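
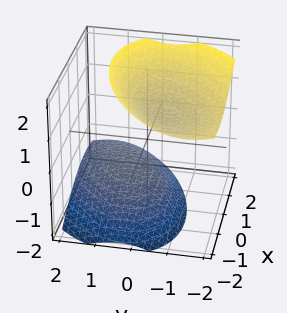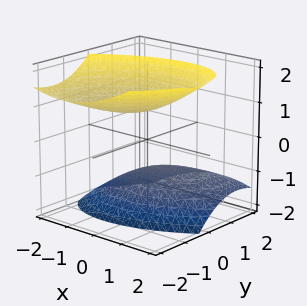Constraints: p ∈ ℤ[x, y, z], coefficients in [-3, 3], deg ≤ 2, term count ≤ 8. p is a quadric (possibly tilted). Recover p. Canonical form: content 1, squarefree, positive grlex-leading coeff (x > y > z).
1. I count 2 distinct pieces. Treating them together as one polynomial.
2. deg p = 2. A generic line meets the surface in up to 2 points.
3. Against the integer gridlines: among the integer gridlines, it crosses the z-axis at z ∈ {-1, 1}; the surface avoids every integer y-axis point in the box; no x-intercept at any integer in the box.
4. Putting this together gives p.

2*x^2 - 2*x*y + 3*y^2 + 3*y*z - 3*z^2 + 3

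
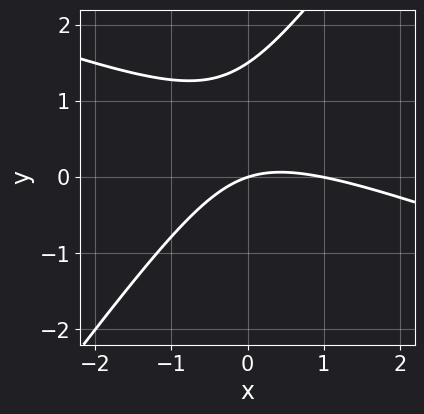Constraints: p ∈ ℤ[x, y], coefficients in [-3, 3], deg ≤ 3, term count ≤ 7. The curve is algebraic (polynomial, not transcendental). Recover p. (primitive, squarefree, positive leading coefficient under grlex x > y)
x^2 + 2*x*y - 2*y^2 - x + 3*y

(a) Degree: a generic line meets the curve in up to 2 points, so deg p = 2.
(b) From the axis intercepts and sections: among the integer gridlines, it crosses the x-axis at x ∈ {0, 1}; it meets the y-axis at y = 0 (among the integer gridlines).
(c) The integer polynomial consistent with all of this is the stated p.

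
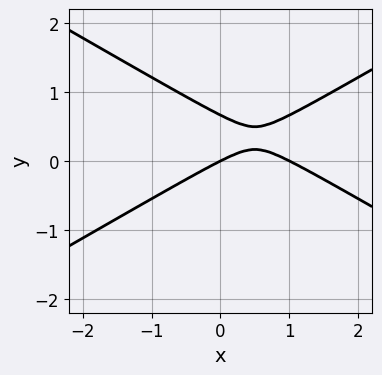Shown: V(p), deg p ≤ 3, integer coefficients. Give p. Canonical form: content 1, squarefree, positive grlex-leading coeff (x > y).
x^2 - 3*y^2 - x + 2*y

First, the degree is 2 — a generic line meets the curve in up to 2 points.
Then, reading off the gridlines: it meets the y-axis at y = 0 (among the integer gridlines); among the integer gridlines, it crosses the x-axis at x ∈ {0, 1}.
Finally, together with the visible shape, these determine p as stated.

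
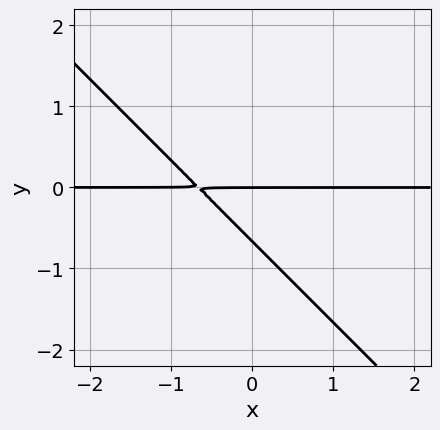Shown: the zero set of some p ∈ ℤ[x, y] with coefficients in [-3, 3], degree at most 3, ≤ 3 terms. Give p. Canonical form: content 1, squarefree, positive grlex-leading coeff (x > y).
1. deg p = 2.
2. From the visible intercepts: the visible x-axis segment lies entirely on the curve; it meets the y-axis at y = 0 (among the integer gridlines).
3. Matching integer coefficients to the picture gives p.

3*x*y + 3*y^2 + 2*y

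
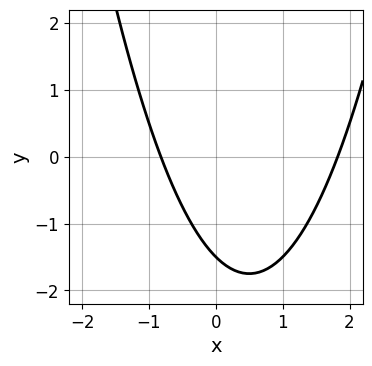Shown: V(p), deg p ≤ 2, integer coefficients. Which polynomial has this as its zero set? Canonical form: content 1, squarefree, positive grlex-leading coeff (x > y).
2*x^2 - 2*x - 2*y - 3

1. deg p = 2. A generic line meets the curve in up to 2 points.
2. The integer polynomial consistent with all of this is the stated p.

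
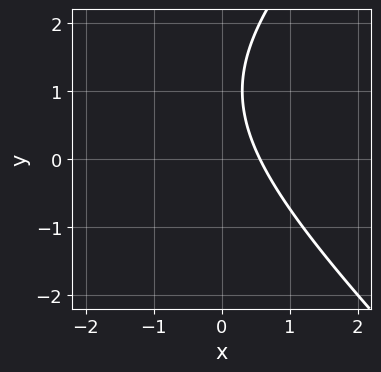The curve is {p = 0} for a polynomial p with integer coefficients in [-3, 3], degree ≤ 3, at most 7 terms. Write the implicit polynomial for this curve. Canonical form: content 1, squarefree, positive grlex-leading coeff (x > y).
x^2 - y^2 + 3*x + 2*y - 2

Degree: no degree-1 curve has this shape, so deg p = 2.
From the visible intercepts: the curve avoids every integer y-axis point in the box.
Solving for integer coefficients yields p as stated.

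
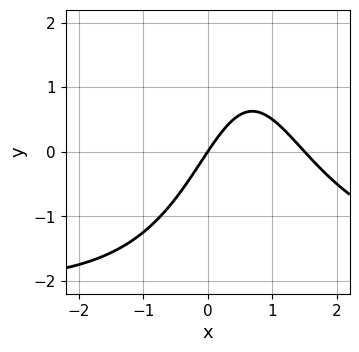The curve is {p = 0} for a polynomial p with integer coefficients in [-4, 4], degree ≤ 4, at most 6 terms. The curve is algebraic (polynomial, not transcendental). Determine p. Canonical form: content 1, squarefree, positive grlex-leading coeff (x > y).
x^2*y + 2*x^2 - x*y - 3*x + 2*y

(a) The degree is 3 — a generic line meets the curve in up to 3 points.
(b) Reading off the gridlines: one y-axis crossing is at y = 0; it meets the x-axis at x = 0 (among the integer gridlines).
(c) Putting this together gives p.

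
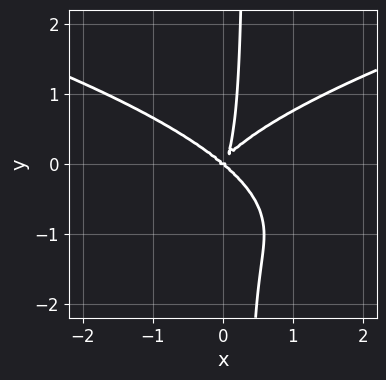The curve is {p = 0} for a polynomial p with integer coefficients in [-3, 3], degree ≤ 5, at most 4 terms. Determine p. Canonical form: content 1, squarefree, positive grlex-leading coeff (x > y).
First, deg p = 4.
Next, reading off the gridlines: it meets the y-axis at y = 0 (among the integer gridlines); it crosses the x-axis at the gridline x = 0.
Finally, the integer polynomial consistent with all of this is the stated p.

3*x*y^3 - 2*x^3 + 2*x*y^2 - y^3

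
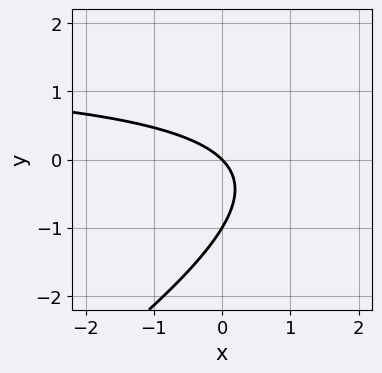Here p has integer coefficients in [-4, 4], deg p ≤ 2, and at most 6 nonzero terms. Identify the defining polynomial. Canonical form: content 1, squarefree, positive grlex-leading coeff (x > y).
2*x*y - 3*y^2 - 3*x - 3*y

1. The degree is 2 — the shape is more complex than any degree-1 curve.
2. From the axis intercepts and sections: it meets the x-axis at x = 0 (among the integer gridlines); the y-axis gridline crossings are at y ∈ {-1, 0}.
3. Assembling these constraints gives the stated polynomial.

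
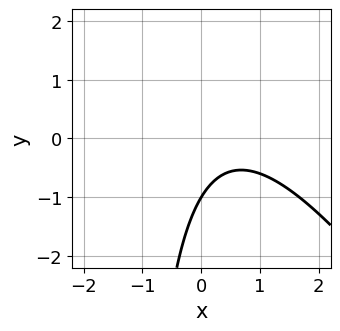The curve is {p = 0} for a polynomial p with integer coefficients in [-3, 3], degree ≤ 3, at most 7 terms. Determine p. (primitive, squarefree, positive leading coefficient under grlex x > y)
(a) The degree is 2 — the shape is more complex than any degree-1 curve.
(b) Observable constraints: one y-axis crossing is at y = -1; the curve avoids every integer x-axis point in the box.
(c) Solving for integer coefficients yields p as stated.

3*x^2 + 2*x*y - 3*x + 3*y + 3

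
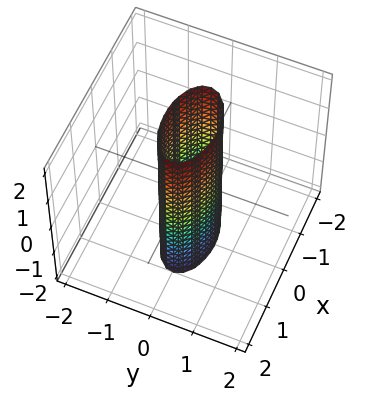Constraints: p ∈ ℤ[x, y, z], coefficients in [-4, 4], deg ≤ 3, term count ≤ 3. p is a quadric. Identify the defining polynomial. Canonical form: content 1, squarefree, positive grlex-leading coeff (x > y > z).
x^2 + 3*y^2 - 1

Degree: constant cross-section along one axis; a quadric, so deg p = 2.
Symmetries: it's symmetric under z → −z, forcing even powers of z; mirror symmetry x ↦ −x ⇒ only even powers of x; mirror symmetry y ↦ −y ⇒ only even powers of y.
From the visible intercepts: it misses every integer gridline on the z-axis; among the integer gridlines, it crosses the x-axis at x ∈ {-1, 1}.
Solving for integer coefficients yields p as stated.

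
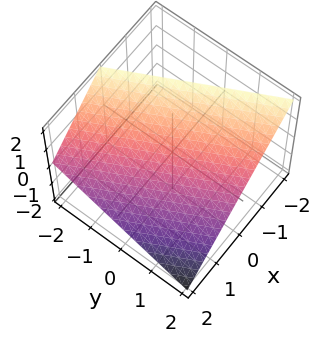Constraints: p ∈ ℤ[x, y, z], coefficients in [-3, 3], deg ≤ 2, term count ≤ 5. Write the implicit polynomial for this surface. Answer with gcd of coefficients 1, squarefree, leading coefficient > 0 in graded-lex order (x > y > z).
2*x + y + 2*z - 2

The degree is 1 — the surface is flat (a plane).
From the axis intercepts and sections: it meets the x-axis at x = 1 (among the integer gridlines); it crosses the z-axis at the gridline z = 1; it crosses the y-axis at the gridline y = 2.
Fitting integer coefficients to these (and the overall shape) gives p.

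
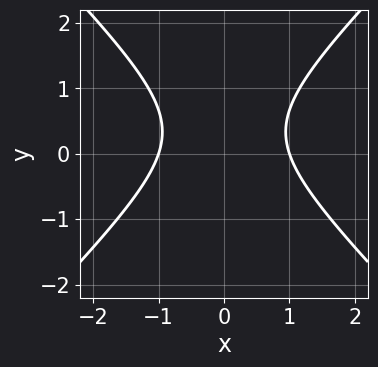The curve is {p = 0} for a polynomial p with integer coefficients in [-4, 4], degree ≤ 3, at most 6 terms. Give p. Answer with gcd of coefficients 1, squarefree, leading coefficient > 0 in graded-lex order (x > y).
3*x^2 - 3*y^2 + 2*y - 3

First, deg p = 2. The shape is more complex than any degree-1 curve.
Next, symmetries: mirror symmetry x ↦ −x ⇒ only even powers of x.
Then, from the axis intercepts and sections: it misses every integer gridline on the y-axis; the x-axis gridline crossings are at x ∈ {-1, 1}.
Finally, the integer polynomial consistent with all of this is the stated p.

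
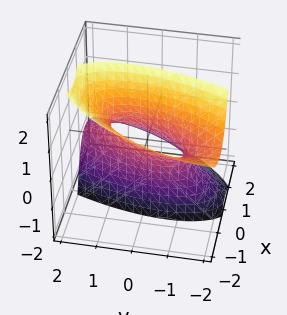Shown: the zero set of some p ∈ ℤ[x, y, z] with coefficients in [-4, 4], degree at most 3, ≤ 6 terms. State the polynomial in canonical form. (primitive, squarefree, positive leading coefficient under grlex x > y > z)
3*x^2 - 2*x*y + 3*x*z + y^2 - z^2 - 1

The degree is 2 — a generic line meets the surface in up to 2 points.
Checking where it meets the axes: no z-intercept at any integer in the box; among the integer gridlines, it crosses the y-axis at y ∈ {-1, 1}.
Together with the visible shape, these determine p as stated.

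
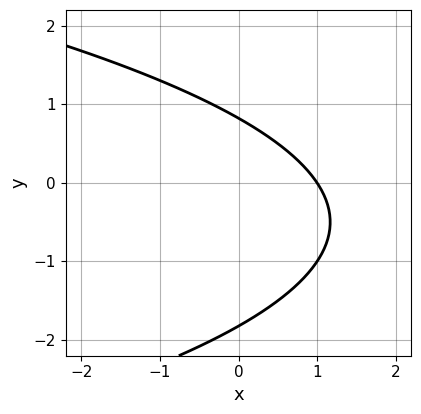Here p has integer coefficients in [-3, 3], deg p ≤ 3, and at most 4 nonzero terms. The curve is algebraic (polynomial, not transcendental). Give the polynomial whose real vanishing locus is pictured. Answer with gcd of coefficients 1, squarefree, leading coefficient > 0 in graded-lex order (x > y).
2*y^2 + 3*x + 2*y - 3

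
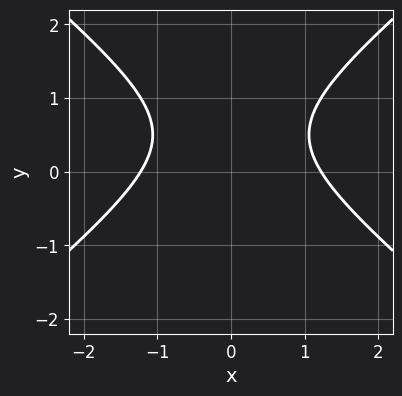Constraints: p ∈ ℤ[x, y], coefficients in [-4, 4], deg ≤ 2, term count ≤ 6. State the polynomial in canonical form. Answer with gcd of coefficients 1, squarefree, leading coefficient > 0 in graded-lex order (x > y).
2*x^2 - 3*y^2 + 3*y - 3

(a) The degree is 2 — a generic line meets the curve in up to 2 points.
(b) Symmetries: it's symmetric under x → −x, forcing even powers of x.
(c) Against the integer gridlines: the curve avoids every integer y-axis point in the box.
(d) Putting this together gives p.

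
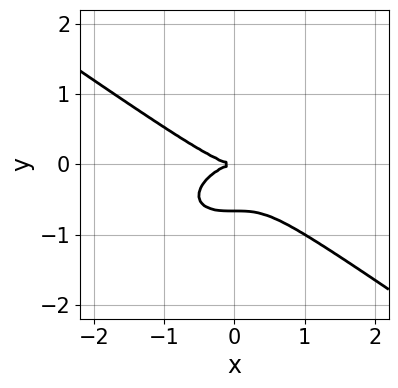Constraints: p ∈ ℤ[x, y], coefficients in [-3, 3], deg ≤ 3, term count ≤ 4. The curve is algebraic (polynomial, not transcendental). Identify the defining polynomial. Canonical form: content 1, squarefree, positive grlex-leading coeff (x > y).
x^3 + 3*y^3 + 2*y^2

Degree: a generic line meets the curve in up to 3 points, so deg p = 3.
Checking where it meets the axes: it crosses the x-axis at the gridline x = 0; one y-axis crossing is at y = 0.
Together with the visible shape, these determine p as stated.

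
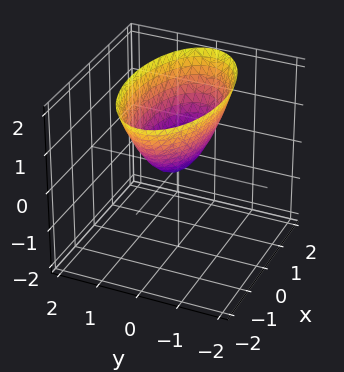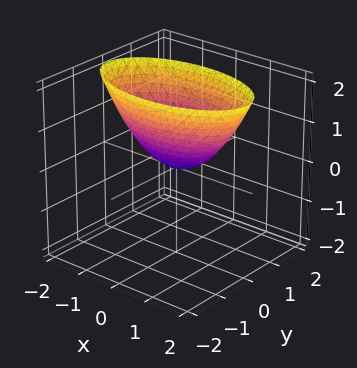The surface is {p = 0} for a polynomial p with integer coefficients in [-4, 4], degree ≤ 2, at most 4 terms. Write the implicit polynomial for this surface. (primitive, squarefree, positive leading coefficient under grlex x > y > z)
Degree: a paraboloid; a quadric, so deg p = 2.
Symmetries: it's symmetric under x → −x, forcing even powers of x; it's symmetric under y → −y, forcing even powers of y.
Against the integer gridlines: it crosses the z-axis at the gridline z = 0; it meets the y-axis at y = 0 (among the integer gridlines); it crosses the x-axis at the gridline x = 0.
These observations pin down the coefficients.

x^2 + 3*y^2 - 2*z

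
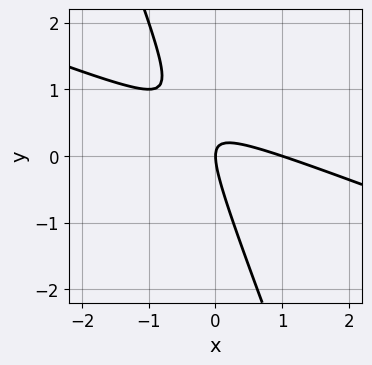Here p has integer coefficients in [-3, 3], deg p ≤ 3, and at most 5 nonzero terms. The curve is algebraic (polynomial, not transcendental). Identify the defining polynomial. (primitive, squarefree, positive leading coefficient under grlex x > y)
(a) deg p = 2.
(b) Against the integer gridlines: one y-axis crossing is at y = 0; the x-axis gridline crossings are at x ∈ {0, 1}.
(c) Matching integer coefficients to the picture gives p.

x^2 + 3*x*y + y^2 - x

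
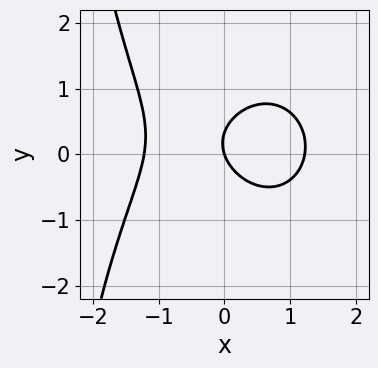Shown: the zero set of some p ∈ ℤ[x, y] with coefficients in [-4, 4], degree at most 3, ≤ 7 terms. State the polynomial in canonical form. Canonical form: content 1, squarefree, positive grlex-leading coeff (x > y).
(a) The degree is 3 — a generic line meets the curve in up to 3 points.
(b) Against the integer gridlines: it meets the y-axis at y = 0 (among the integer gridlines); it crosses the x-axis at the gridline x = 0.
(c) Putting this together gives p.

2*x^3 + x*y^2 + 3*y^2 - 3*x - y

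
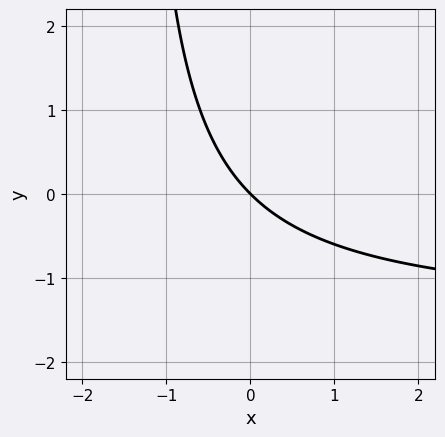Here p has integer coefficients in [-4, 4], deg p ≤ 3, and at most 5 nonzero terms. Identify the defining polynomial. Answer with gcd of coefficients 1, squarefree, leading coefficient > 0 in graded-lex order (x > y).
2*x*y + 3*x + 3*y

The degree is 2 — a generic line meets the curve in up to 2 points.
Observable constraints: one x-axis crossing is at x = 0; it crosses the y-axis at the gridline y = 0.
Together with the visible shape, these determine p as stated.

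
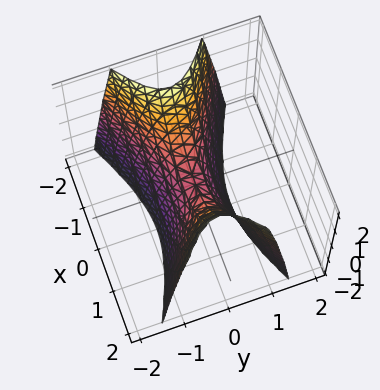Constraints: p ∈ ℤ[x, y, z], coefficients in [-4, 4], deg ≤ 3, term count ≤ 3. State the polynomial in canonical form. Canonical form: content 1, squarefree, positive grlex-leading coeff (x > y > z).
x^2 - 3*y^2 - z

First, degree: a hyperbolic paraboloid; a quadric, so deg p = 2.
Then, symmetries: it's symmetric under x → −x, forcing even powers of x; it's symmetric under y → −y, forcing even powers of y.
Next, against the integer gridlines: it meets the x-axis at x = 0 (among the integer gridlines); it crosses the y-axis at the gridline y = 0; it crosses the z-axis at the gridline z = 0.
Finally, these observations pin down the coefficients.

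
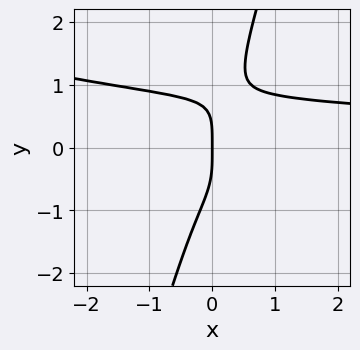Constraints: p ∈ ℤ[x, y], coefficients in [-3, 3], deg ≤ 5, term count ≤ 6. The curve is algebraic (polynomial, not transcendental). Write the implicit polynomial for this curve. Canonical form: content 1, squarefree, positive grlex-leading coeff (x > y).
1. The degree is 4 — a generic line meets the curve in up to 4 points.
2. Against the integer gridlines: it meets the y-axis at y = 0 (among the integer gridlines); it meets the x-axis at x = 0 (among the integer gridlines).
3. Putting this together gives p.

x^2*y^2 + 3*x*y^3 - y^4 - 2*x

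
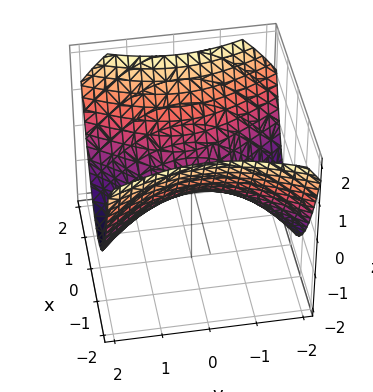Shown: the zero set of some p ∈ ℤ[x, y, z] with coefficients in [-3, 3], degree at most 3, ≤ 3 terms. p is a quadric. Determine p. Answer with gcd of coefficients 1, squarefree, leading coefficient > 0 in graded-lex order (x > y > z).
2*x^2 - y^2 - 3*z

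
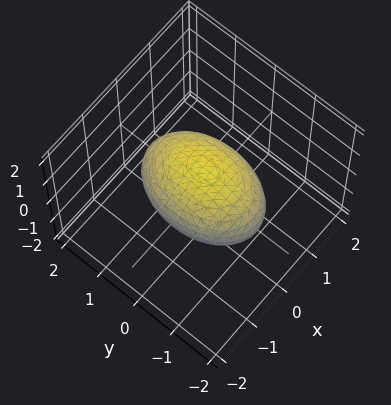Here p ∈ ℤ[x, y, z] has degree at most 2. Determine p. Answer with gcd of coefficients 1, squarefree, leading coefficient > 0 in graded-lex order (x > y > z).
(a) Degree: a closed, bounded, convex surface; a quadric, so deg p = 2.
(b) Symmetries: the z ↦ −z reflection is a symmetry, so z appears only in even powers; it's symmetric under x → −x, forcing even powers of x; it's symmetric under y → −y, forcing even powers of y.
(c) Checking where it meets the axes: among the integer gridlines, it crosses the x-axis at x ∈ {-1, 1}; the z-axis gridline crossings are at z ∈ {-1, 1}.
(d) Fitting integer coefficients to these (and the overall shape) gives p.

2*x^2 + y^2 + 2*z^2 - 2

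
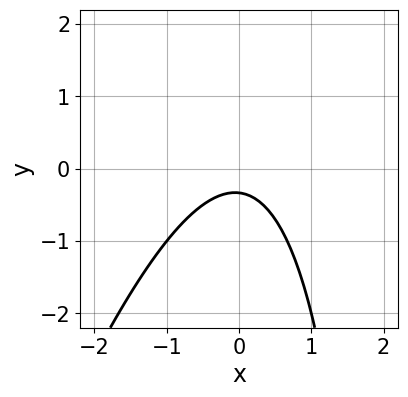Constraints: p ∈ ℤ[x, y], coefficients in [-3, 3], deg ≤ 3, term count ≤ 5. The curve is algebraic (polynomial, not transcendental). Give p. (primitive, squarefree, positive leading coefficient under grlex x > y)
1. Degree: a generic line meets the curve in up to 2 points, so deg p = 2.
2. From the axis intercepts and sections: it misses every integer gridline on the x-axis.
3. Putting this together gives p.

3*x^2 - x*y + 3*y + 1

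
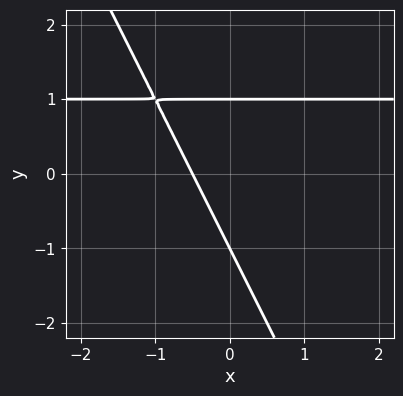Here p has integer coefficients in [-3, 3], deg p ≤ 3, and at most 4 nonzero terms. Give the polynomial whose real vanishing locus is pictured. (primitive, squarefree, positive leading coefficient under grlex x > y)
2*x*y + y^2 - 2*x - 1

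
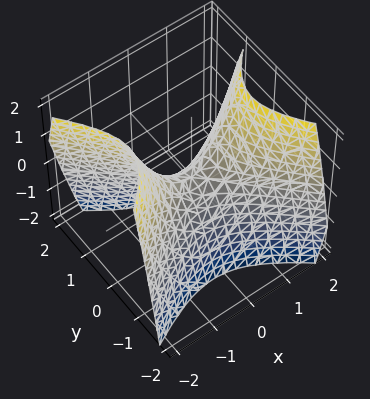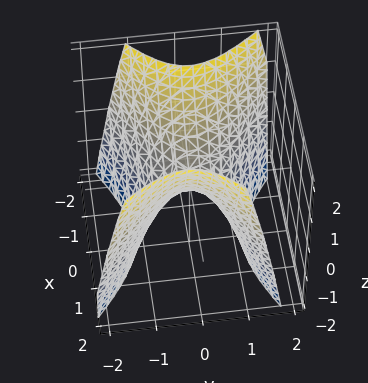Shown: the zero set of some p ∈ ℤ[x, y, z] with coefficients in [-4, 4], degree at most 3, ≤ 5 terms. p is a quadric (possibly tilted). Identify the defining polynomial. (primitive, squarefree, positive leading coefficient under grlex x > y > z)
2*x^2 - x*y - 3*y^2 - 2*z

Degree: the shape is more complex than any degree-1 surface, so deg p = 2.
Against the integer gridlines: one z-axis crossing is at z = 0; it crosses the y-axis at the gridline y = 0; it crosses the x-axis at the gridline x = 0.
Matching integer coefficients to the picture gives p.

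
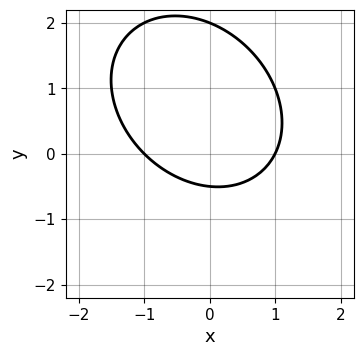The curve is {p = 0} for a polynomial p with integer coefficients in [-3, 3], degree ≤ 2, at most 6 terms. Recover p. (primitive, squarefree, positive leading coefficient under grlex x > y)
First, deg p = 2. No degree-1 curve has this shape.
Next, checking where it meets the axes: among the integer gridlines, it crosses the x-axis at x ∈ {-1, 1}; one y-axis crossing is at y = 2.
Finally, solving for integer coefficients yields p as stated.

2*x^2 + x*y + 2*y^2 - 3*y - 2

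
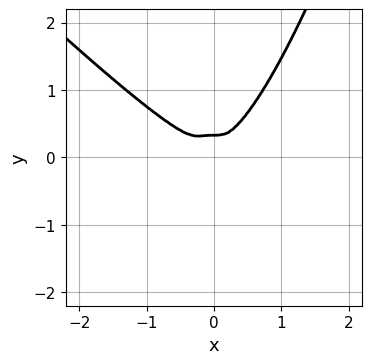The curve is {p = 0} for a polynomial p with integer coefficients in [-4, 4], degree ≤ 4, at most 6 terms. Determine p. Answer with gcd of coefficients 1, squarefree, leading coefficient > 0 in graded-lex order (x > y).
Degree: the shape is more complex than any degree-3 curve, so deg p = 4.
Putting this together gives p.

3*x^4 + 3*x^3*y - 3*y^3 + y^2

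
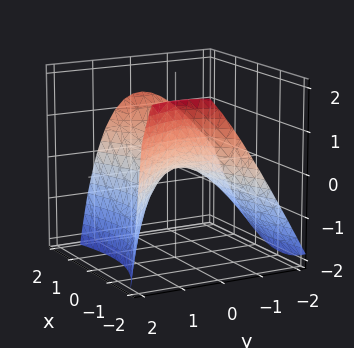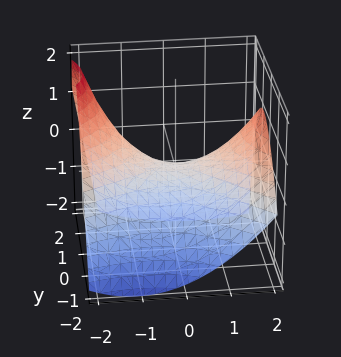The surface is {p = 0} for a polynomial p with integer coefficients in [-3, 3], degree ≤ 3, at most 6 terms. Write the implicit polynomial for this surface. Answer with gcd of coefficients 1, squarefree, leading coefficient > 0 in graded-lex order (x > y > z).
x^2 - x*y - 2*y^2 + y*z - 3*z

1. Degree: a generic line meets the surface in up to 2 points, so deg p = 2.
2. Against the integer gridlines: it crosses the z-axis at the gridline z = 0; it meets the y-axis at y = 0 (among the integer gridlines).
3. The integer polynomial consistent with all of this is the stated p.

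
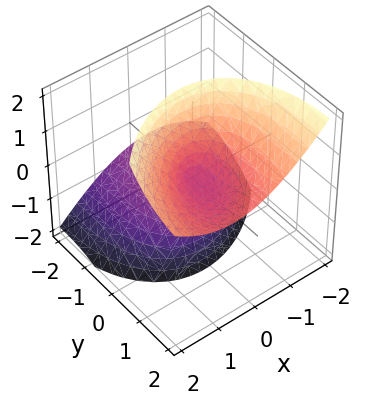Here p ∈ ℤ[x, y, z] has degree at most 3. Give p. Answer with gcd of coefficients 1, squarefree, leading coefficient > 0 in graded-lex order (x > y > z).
2*x^2 - x*y + y^2 - 3*y*z - z^2

(a) The degree is 2 — the shape is more complex than any degree-1 surface.
(b) Observable constraints: it meets the y-axis at y = 0 (among the integer gridlines); it meets the x-axis at x = 0 (among the integer gridlines); one z-axis crossing is at z = 0.
(c) Solving for integer coefficients yields p as stated.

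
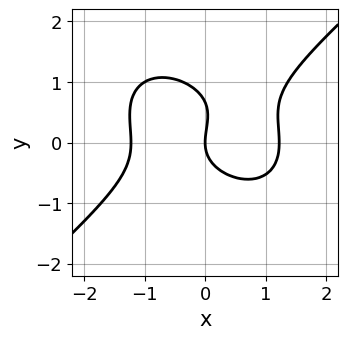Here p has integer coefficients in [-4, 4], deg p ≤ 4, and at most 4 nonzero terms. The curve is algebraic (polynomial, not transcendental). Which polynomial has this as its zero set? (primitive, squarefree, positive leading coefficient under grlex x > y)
First, the degree is 3 — no degree-2 curve has this shape.
Then, from the axis intercepts and sections: it meets the x-axis at x = 0 (among the integer gridlines); it crosses the y-axis at the gridline y = 0.
Finally, together with the visible shape, these determine p as stated.

2*x^3 - 3*y^3 + 2*y^2 - 3*x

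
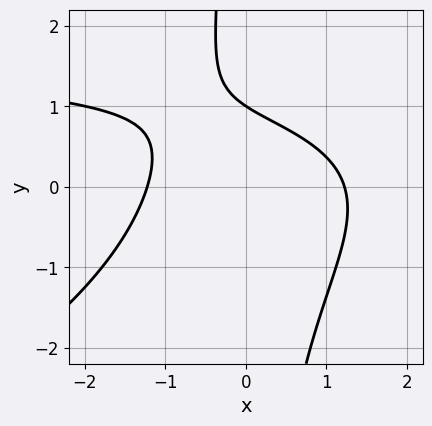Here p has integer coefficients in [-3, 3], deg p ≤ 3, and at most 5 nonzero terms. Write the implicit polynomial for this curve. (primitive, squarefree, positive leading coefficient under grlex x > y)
1. deg p = 3. The shape is more complex than any degree-2 curve.
2. From the visible intercepts: it meets the y-axis at y = 1 (among the integer gridlines).
3. Matching integer coefficients to the picture gives p.

x^2*y - 2*x*y^2 - 2*x^2 - 3*y + 3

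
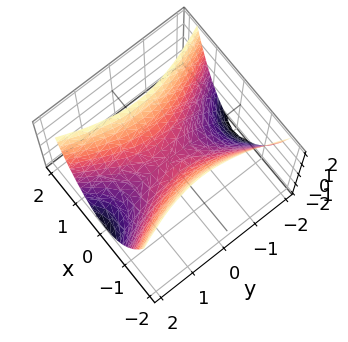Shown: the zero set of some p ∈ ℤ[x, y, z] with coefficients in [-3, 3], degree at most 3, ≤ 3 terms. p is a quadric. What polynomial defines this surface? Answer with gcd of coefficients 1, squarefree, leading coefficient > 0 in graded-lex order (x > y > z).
3*x^2 - y^2 - 2*z

First, degree: a hyperbolic paraboloid; a quadric, so deg p = 2.
Next, symmetries: it's symmetric under x → −x, forcing even powers of x; the y ↦ −y reflection is a symmetry, so y appears only in even powers.
Then, from the axis intercepts and sections: it meets the z-axis at z = 0 (among the integer gridlines); it meets the y-axis at y = 0 (among the integer gridlines); one x-axis crossing is at x = 0.
Finally, fitting integer coefficients to these (and the overall shape) gives p.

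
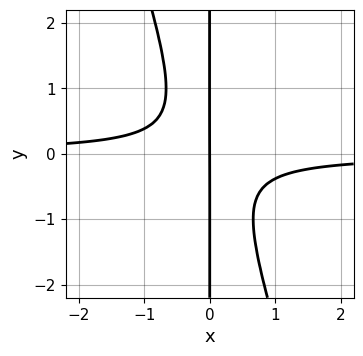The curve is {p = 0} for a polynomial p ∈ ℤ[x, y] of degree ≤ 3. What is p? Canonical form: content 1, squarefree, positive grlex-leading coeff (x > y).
3*x^2*y + x*y^2 + x

The degree is 3 — the shape is more complex than any degree-2 curve.
From the axis intercepts and sections: one x-axis crossing is at x = 0; every point of the y-axis in the box is on the curve.
The integer polynomial consistent with all of this is the stated p.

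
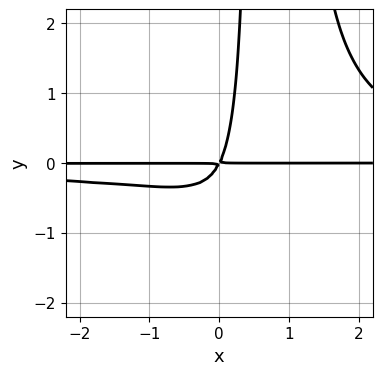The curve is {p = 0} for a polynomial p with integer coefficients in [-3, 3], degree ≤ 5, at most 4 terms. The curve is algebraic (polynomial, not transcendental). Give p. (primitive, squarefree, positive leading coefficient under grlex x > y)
2*x^2*y^2 - 3*x*y^2 - 2*x*y + y^2

First, degree: the shape is more complex than any degree-3 curve, so deg p = 4.
Then, against the integer gridlines: every point of the x-axis in the box is on the curve.
Finally, matching integer coefficients to the picture gives p.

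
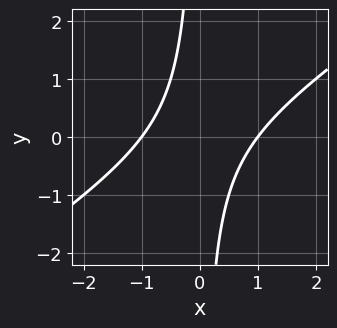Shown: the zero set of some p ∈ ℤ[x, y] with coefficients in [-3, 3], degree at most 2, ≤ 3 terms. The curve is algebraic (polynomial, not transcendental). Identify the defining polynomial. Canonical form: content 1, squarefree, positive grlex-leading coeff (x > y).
(a) Degree: no degree-1 curve has this shape, so deg p = 2.
(b) From the axis intercepts and sections: it misses every integer gridline on the y-axis; among the integer gridlines, it crosses the x-axis at x ∈ {-1, 1}.
(c) These observations pin down the coefficients.

2*x^2 - 3*x*y - 2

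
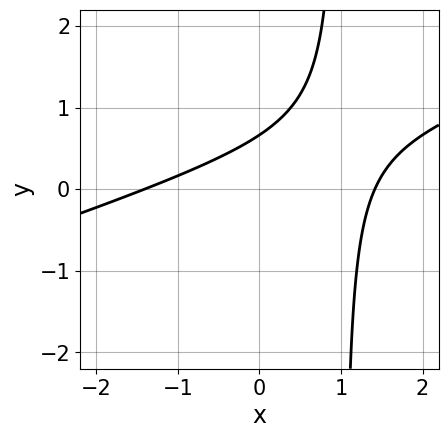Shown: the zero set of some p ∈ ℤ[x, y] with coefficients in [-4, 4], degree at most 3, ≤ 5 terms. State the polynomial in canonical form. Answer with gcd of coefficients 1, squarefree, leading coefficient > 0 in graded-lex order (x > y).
(a) Degree: no degree-1 curve has this shape, so deg p = 2.
(b) Putting this together gives p.

x^2 - 3*x*y + 3*y - 2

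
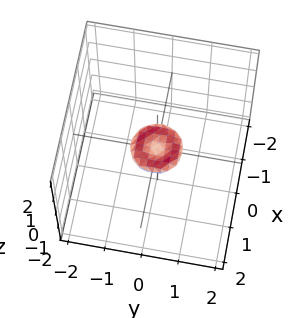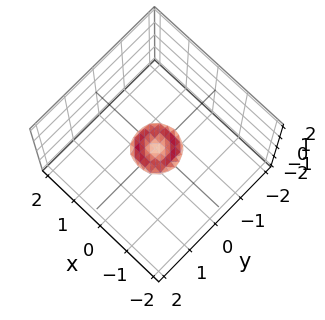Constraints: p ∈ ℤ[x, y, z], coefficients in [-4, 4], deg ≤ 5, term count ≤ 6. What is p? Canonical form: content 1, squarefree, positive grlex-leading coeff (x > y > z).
deg p = 4.
By symmetry, the surface is invariant under rotation about z: p = q(x² + y², z).
From the axis intercepts and sections: one y-axis crossing is at y = 0; it meets the z-axis at z = 0 (among the integer gridlines).
Assembling these constraints gives the stated polynomial.

2*x^4 + 4*x^2*y^2 + 2*y^4 - x^2 - y^2 + 3*z^2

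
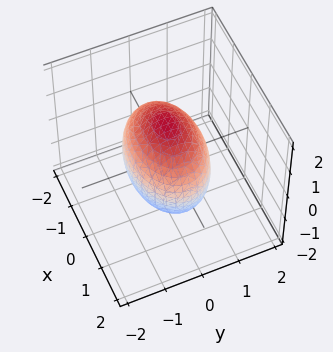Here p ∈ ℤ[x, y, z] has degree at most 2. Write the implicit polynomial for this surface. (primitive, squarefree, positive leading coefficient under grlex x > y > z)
x^2 + 2*y^2 + z^2 - 2

(a) deg p = 2.
(b) Symmetries: mirror symmetry z ↦ −z ⇒ only even powers of z; it's symmetric under x → −x, forcing even powers of x; the y ↦ −y reflection is a symmetry, so y appears only in even powers.
(c) Against the integer gridlines: among the integer gridlines, it crosses the y-axis at y ∈ {-1, 1}.
(d) The integer polynomial consistent with all of this is the stated p.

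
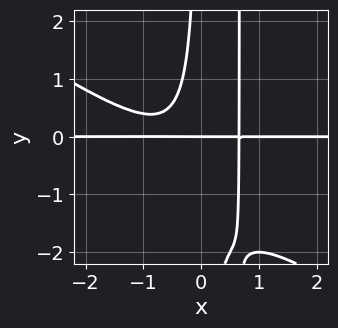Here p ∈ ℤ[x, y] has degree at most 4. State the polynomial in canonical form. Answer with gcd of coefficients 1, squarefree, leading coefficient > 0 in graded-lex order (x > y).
First, deg p = 4. No degree-3 curve has this shape.
Next, observable constraints: the visible x-axis segment lies entirely on the curve; one y-axis crossing is at y = 0.
Finally, putting this together gives p.

2*x^3*y + 3*x^2*y^2 + x^2*y - 2*x*y^2 - y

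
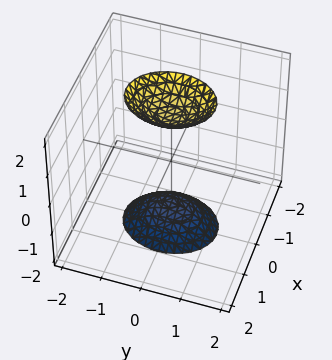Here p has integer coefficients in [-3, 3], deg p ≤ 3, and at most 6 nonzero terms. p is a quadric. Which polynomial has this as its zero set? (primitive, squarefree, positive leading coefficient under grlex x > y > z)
(a) I count 2 distinct pieces.
(b) Degree: two sheets facing apart; a quadric, so deg p = 2.
(c) Symmetries: it's symmetric under z → −z, forcing even powers of z; the x ↦ −x reflection is a symmetry, so x appears only in even powers; the y ↦ −y reflection is a symmetry, so y appears only in even powers.
(d) From the visible intercepts: the surface avoids every integer y-axis point in the box; the surface avoids every integer x-axis point in the box.
(e) Fitting integer coefficients to these (and the overall shape) gives p.

3*x^2 + 2*y^2 - z^2 + 2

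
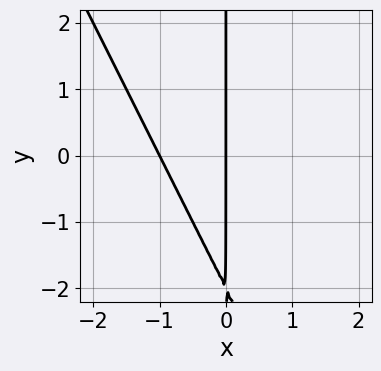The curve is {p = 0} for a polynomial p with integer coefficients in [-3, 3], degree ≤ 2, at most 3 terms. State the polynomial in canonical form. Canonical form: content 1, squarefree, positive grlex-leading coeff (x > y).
1. deg p = 2. A generic line meets the curve in up to 2 points.
2. Against the integer gridlines: the x-axis gridline crossings are at x ∈ {-1, 0}; every point of the y-axis in the box is on the curve.
3. Matching integer coefficients to the picture gives p.

2*x^2 + x*y + 2*x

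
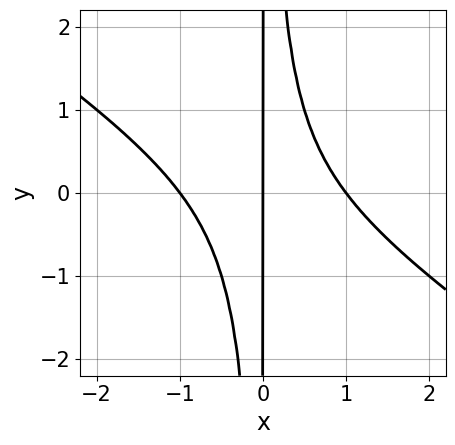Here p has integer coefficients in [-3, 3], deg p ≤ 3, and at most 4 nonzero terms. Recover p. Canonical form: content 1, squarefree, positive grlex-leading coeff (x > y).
First, deg p = 3. The shape is more complex than any degree-2 curve.
Next, observable constraints: among the integer gridlines, it crosses the x-axis at x ∈ {-1, 0, 1}; every point of the y-axis in the box is on the curve.
Finally, putting this together gives p.

2*x^3 + 3*x^2*y - 2*x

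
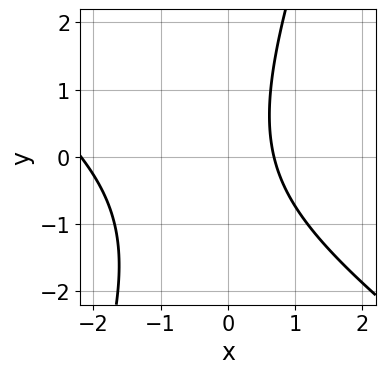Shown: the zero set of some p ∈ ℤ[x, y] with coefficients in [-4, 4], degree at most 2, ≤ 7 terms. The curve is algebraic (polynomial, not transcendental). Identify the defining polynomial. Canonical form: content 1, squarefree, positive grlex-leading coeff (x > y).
(a) deg p = 2. The shape is more complex than any degree-1 curve.
(b) From the axis intercepts and sections: it misses every integer gridline on the y-axis.
(c) Fitting integer coefficients to these (and the overall shape) gives p.

2*x^2 + 2*x*y - y^2 + 3*x - 3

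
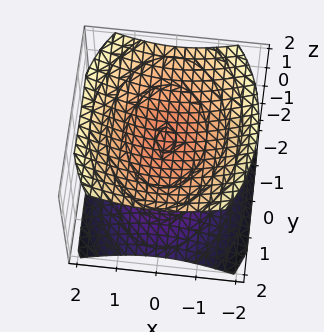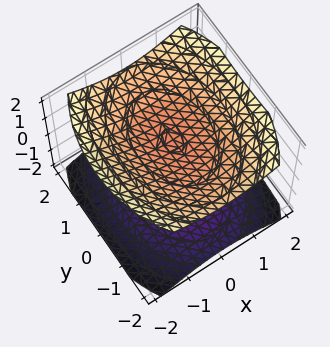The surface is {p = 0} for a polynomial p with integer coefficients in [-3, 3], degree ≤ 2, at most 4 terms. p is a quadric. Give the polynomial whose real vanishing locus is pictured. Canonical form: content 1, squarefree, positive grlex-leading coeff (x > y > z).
First, there are 2 components. They look like related sheets of one shape, so recover p as a whole.
Then, degree: two sheets facing apart; a quadric, so deg p = 2.
Then, symmetries: it's symmetric under z → −z, forcing even powers of z; mirror symmetry x ↦ −x ⇒ only even powers of x; it's symmetric under y → −y, forcing even powers of y.
Next, from the axis intercepts and sections: the surface avoids every integer y-axis point in the box; the z-axis gridline crossings are at z ∈ {-1, 1}; it misses every integer gridline on the x-axis.
Finally, together with the visible shape, these determine p as stated.

2*x^2 + y^2 - 3*z^2 + 3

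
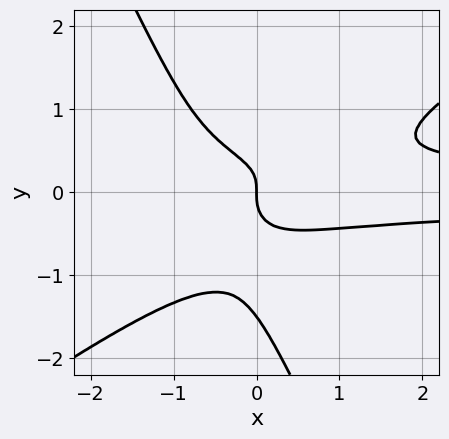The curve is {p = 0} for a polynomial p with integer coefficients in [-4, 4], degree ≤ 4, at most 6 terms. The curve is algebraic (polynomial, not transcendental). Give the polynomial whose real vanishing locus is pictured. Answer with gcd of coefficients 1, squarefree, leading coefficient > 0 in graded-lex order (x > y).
3*x^2*y^2 - 3*x*y^3 - 2*y^4 - 3*y^3 - x

The degree is 4 — no degree-3 curve has this shape.
From the visible intercepts: one x-axis crossing is at x = 0; it meets the y-axis at y = 0 (among the integer gridlines).
Together with the visible shape, these determine p as stated.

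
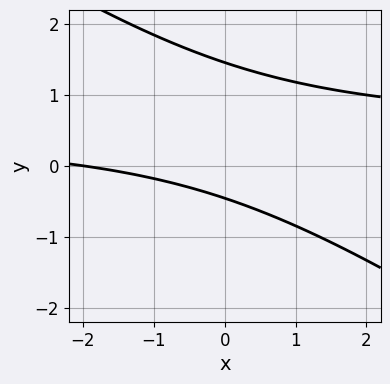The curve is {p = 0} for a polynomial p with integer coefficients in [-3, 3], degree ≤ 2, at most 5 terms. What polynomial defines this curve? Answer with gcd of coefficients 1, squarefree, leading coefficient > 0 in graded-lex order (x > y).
1. The degree is 2 — the shape is more complex than any degree-1 curve.
2. Against the integer gridlines: it meets the x-axis at x = -2 (among the integer gridlines).
3. Assembling these constraints gives the stated polynomial.

2*x*y + 3*y^2 - x - 3*y - 2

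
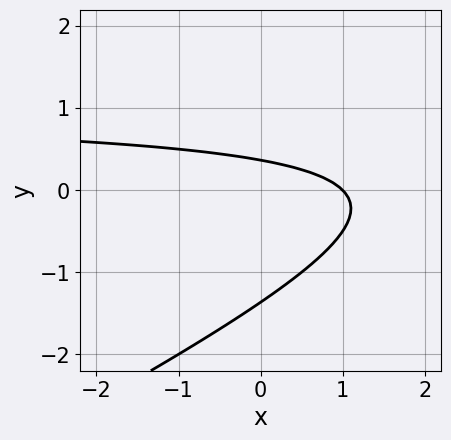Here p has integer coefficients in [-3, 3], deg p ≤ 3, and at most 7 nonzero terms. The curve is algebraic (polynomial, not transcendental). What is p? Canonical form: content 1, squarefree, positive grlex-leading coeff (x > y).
(a) Degree: the shape is more complex than any degree-1 curve, so deg p = 2.
(b) From the axis intercepts and sections: it crosses the x-axis at the gridline x = 1.
(c) Assembling these constraints gives the stated polynomial.

x*y - 2*y^2 - x - 2*y + 1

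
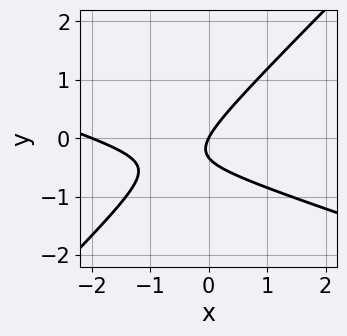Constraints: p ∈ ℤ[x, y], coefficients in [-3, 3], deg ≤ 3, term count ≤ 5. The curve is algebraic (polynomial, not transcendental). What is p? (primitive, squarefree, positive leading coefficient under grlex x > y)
(a) Degree: a generic line meets the curve in up to 2 points, so deg p = 2.
(b) From the axis intercepts and sections: it crosses the y-axis at the gridline y = 0; among the integer gridlines, it crosses the x-axis at x ∈ {-2, 0}.
(c) The integer polynomial consistent with all of this is the stated p.

x^2 + 2*x*y - 3*y^2 + 2*x - y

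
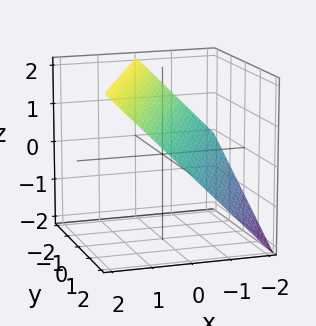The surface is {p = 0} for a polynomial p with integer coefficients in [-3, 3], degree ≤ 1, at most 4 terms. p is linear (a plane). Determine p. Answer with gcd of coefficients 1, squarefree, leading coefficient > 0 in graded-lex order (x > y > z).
2*x - y - 2*z + 2

(a) The degree is 1 — every cross-section is a straight line — this is a plane.
(b) From the axis intercepts and sections: it crosses the x-axis at the gridline x = -1; one z-axis crossing is at z = 1; it meets the y-axis at y = 2 (among the integer gridlines).
(c) Putting this together gives p.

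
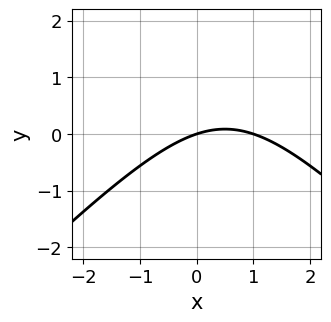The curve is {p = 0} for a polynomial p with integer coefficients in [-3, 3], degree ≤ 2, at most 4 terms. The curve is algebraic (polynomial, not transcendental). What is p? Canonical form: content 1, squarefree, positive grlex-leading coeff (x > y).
x^2 - y^2 - x + 3*y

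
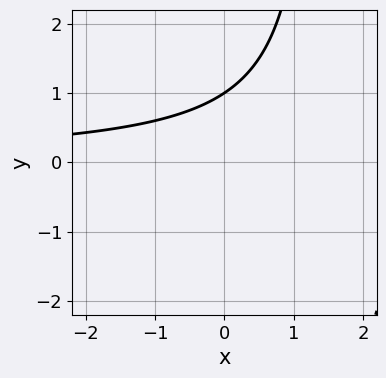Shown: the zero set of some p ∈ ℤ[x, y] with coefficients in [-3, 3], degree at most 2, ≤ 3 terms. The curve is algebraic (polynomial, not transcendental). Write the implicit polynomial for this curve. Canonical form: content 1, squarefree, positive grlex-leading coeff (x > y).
2*x*y - 3*y + 3

(a) deg p = 2. The shape is more complex than any degree-1 curve.
(b) Checking where it meets the axes: it meets the y-axis at y = 1 (among the integer gridlines); the curve avoids every integer x-axis point in the box.
(c) Fitting integer coefficients to these (and the overall shape) gives p.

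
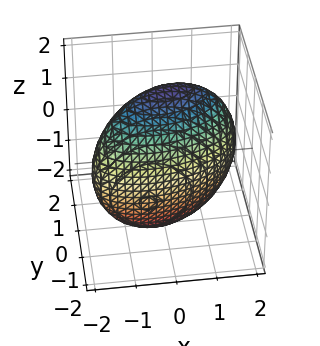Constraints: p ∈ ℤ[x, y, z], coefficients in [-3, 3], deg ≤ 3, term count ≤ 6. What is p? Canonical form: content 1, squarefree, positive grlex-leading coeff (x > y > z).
(a) The degree is 2 — no degree-1 surface has this shape.
(b) Against the integer gridlines: among the integer gridlines, it crosses the y-axis at y ∈ {-1, 1}.
(c) Fitting integer coefficients to these (and the overall shape) gives p.

x^2 - x*y + 3*y^2 - y*z + z^2 - 3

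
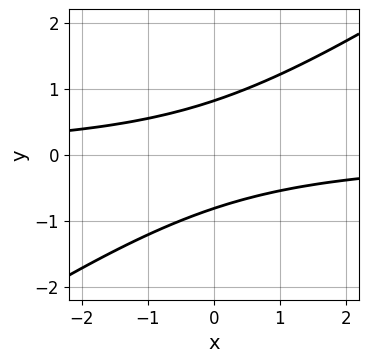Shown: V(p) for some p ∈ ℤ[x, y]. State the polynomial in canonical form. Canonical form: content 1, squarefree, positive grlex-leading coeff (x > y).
2*x*y - 3*y^2 + 2

First, degree: no degree-1 curve has this shape, so deg p = 2.
Then, reading off the gridlines: the curve avoids every integer x-axis point in the box.
Finally, the integer polynomial consistent with all of this is the stated p.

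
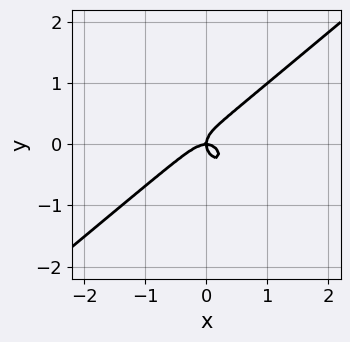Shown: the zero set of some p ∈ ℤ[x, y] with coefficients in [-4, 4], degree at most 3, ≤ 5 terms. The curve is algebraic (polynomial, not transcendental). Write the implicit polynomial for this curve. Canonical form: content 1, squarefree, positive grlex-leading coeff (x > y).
1. Degree: a generic line meets the curve in up to 3 points, so deg p = 3.
2. Checking where it meets the axes: it meets the x-axis at x = 0 (among the integer gridlines); it crosses the y-axis at the gridline y = 0.
3. Solving for integer coefficients yields p as stated.

2*x^3 - x^2*y - 2*y^3 + x*y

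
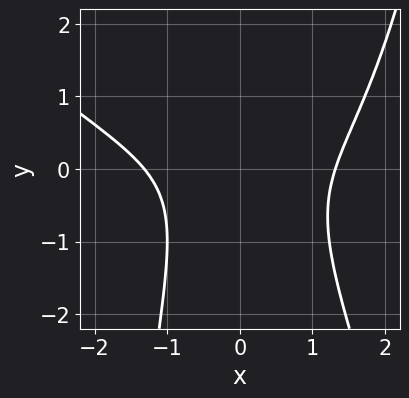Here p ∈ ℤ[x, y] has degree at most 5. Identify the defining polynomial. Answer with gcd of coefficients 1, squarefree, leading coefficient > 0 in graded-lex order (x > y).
x^4 + x^3*y - 3*x^2*y - 2*y^2 - 3

(a) deg p = 4.
(b) Checking where it meets the axes: it misses every integer gridline on the y-axis.
(c) Assembling these constraints gives the stated polynomial.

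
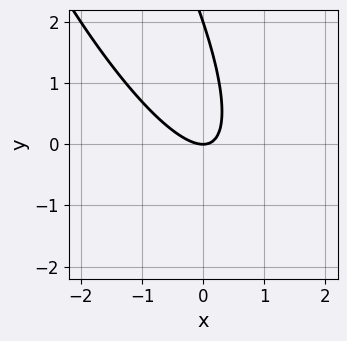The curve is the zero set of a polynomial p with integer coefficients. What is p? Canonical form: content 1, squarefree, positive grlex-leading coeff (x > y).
1. Degree: the shape is more complex than any degree-1 curve, so deg p = 2.
2. Against the integer gridlines: one x-axis crossing is at x = 0; the y-axis gridline crossings are at y ∈ {0, 2}.
3. Together with the visible shape, these determine p as stated.

3*x^2 + 3*x*y + y^2 - 2*y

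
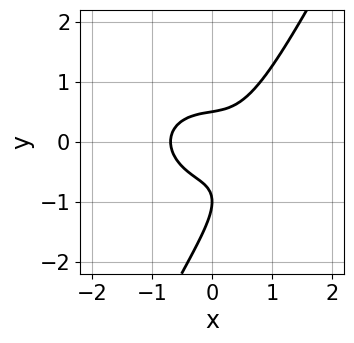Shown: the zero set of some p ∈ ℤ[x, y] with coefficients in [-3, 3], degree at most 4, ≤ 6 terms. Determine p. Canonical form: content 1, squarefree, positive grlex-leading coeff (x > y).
1. The degree is 3 — a generic line meets the curve in up to 3 points.
2. Observable constraints: one y-axis crossing is at y = -1.
3. Assembling these constraints gives the stated polynomial.

3*x^3 + 3*x*y^2 - 2*y^3 - 3*y^2 + 1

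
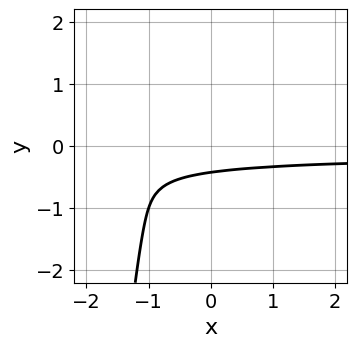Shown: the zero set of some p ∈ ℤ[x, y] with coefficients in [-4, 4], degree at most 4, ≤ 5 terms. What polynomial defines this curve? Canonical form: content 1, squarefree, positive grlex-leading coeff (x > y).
deg p = 4.
Checking where it meets the axes: no x-intercept at any integer in the box.
These observations pin down the coefficients.

x*y^3 - 2*x*y^2 + 2*y^3 + 2*y + 1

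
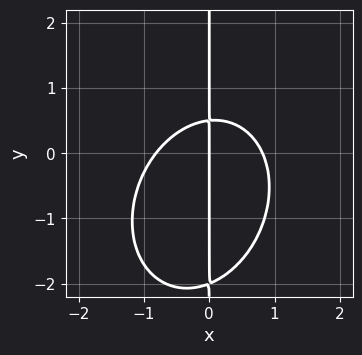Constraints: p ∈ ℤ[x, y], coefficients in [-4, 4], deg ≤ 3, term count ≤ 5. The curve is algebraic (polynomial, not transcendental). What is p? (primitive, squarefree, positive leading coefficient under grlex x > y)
3*x^3 - x^2*y + 2*x*y^2 + 3*x*y - 2*x

First, the degree is 3 — no degree-2 curve has this shape.
Then, from the visible intercepts: the visible y-axis segment lies entirely on the curve; it meets the x-axis at x = 0 (among the integer gridlines).
Finally, solving for integer coefficients yields p as stated.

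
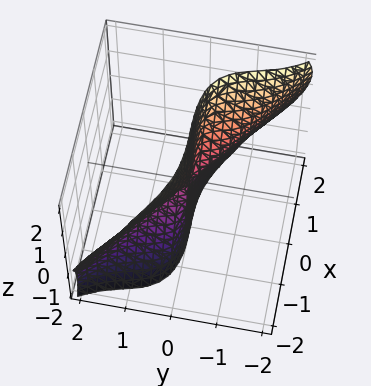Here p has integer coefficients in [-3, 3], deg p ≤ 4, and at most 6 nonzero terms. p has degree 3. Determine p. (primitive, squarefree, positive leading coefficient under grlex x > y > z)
x^3 + 2*y^3 + 3*y^2*z + 2*y*z^2

The degree is 3 — the shape is more complex than any degree-2 surface.
Observable constraints: it crosses the x-axis at the gridline x = 0; the visible z-axis segment lies entirely on the surface; it meets the y-axis at y = 0 (among the integer gridlines).
Together with the visible shape, these determine p as stated.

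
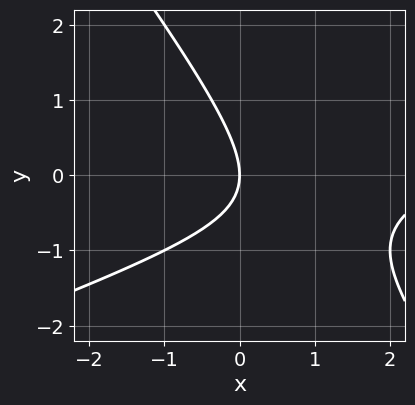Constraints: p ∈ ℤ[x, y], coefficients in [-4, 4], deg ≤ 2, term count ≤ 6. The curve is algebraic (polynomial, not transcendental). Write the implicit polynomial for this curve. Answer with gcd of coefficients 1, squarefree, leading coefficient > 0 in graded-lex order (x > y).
x^2 - 2*x*y - 2*y^2 - 3*x

(a) Degree: no degree-1 curve has this shape, so deg p = 2.
(b) Against the integer gridlines: it crosses the x-axis at the gridline x = 0; one y-axis crossing is at y = 0.
(c) Putting this together gives p.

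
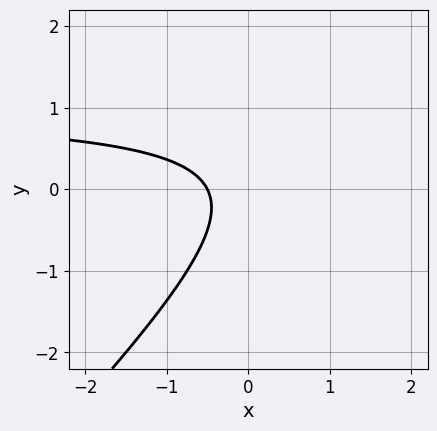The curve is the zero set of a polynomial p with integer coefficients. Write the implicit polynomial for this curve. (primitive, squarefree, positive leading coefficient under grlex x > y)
First, the degree is 2 — a generic line meets the curve in up to 2 points.
Then, reading off the gridlines: no y-intercept at any integer in the box.
Finally, assembling these constraints gives the stated polynomial.

2*x*y - 2*y^2 - 2*x - 1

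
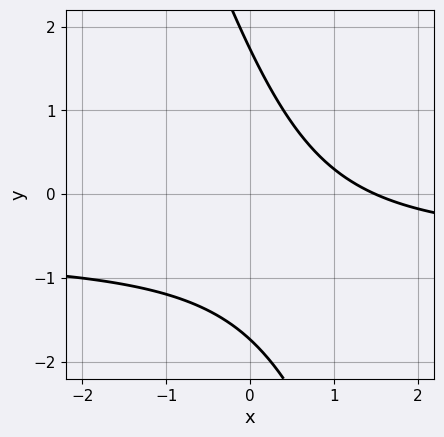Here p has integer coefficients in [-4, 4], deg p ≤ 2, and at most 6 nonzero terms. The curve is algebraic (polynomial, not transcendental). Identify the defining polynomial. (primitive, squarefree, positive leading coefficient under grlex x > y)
(a) The degree is 2 — a generic line meets the curve in up to 2 points.
(b) Matching integer coefficients to the picture gives p.

3*x*y + y^2 + 2*x - 3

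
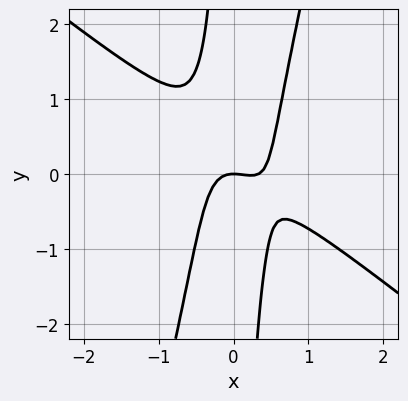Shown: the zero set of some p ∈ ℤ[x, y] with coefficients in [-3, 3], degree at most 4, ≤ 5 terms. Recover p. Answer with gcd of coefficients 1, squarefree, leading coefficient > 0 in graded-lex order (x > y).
(a) The degree is 3 — no degree-2 curve has this shape.
(b) Checking where it meets the axes: it meets the x-axis at x = 0 (among the integer gridlines); it crosses the y-axis at the gridline y = 0.
(c) Matching integer coefficients to the picture gives p.

3*x^3 + 3*x^2*y - x*y^2 - x^2 - y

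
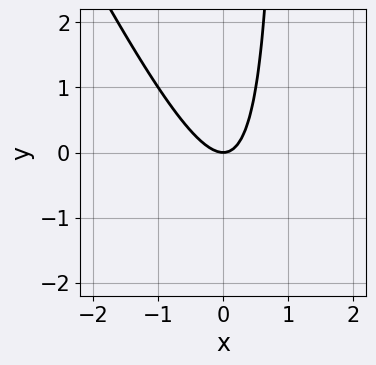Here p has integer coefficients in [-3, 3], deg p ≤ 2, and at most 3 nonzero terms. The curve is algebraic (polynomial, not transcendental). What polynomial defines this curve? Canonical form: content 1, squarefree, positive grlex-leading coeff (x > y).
1. deg p = 2. A generic line meets the curve in up to 2 points.
2. From the visible intercepts: one y-axis crossing is at y = 0; it crosses the x-axis at the gridline x = 0.
3. Matching integer coefficients to the picture gives p.

2*x^2 + x*y - y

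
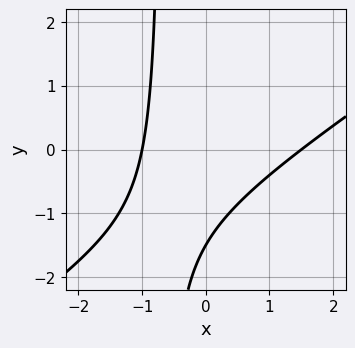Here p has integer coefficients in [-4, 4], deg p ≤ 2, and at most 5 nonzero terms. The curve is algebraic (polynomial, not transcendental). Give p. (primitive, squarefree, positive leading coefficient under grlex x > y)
2*x^2 - 3*x*y - x - 2*y - 3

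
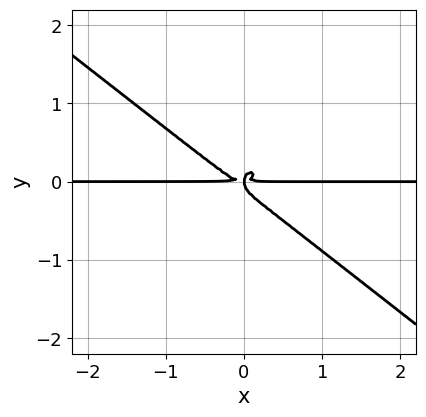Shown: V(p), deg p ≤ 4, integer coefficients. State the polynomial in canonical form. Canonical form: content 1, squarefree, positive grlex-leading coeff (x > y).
3*x^3*y + 2*x^2*y^2 + 3*y^4 - x*y^2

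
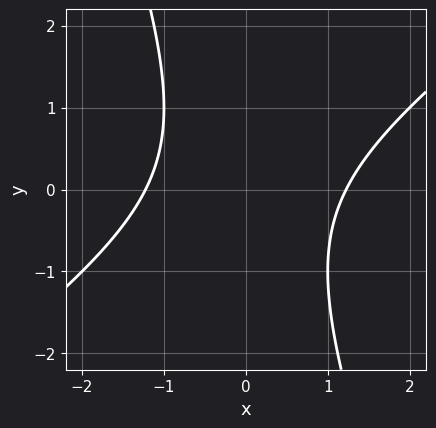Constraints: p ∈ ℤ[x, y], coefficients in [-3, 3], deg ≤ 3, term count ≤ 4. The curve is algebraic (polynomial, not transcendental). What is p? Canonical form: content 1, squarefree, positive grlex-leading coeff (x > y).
2*x^2 - 2*x*y - y^2 - 3

1. Degree: a generic line meets the curve in up to 2 points, so deg p = 2.
2. Against the integer gridlines: the curve avoids every integer y-axis point in the box.
3. Putting this together gives p.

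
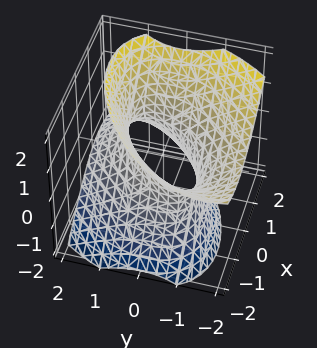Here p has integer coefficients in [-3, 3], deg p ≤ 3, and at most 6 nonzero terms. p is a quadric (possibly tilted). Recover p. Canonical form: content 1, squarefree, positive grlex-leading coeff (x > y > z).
(a) The degree is 2 — a generic line meets the surface in up to 2 points.
(b) Observable constraints: the surface avoids every integer z-axis point in the box; the x-axis gridline crossings are at x ∈ {-1, 1}.
(c) The integer polynomial consistent with all of this is the stated p. Check: (0, -1, 0) on the y-axis lies on the surface, and p(0, -1, 0) = 0. ✓

x^2 - x*y + y^2 + y*z - z^2 - 1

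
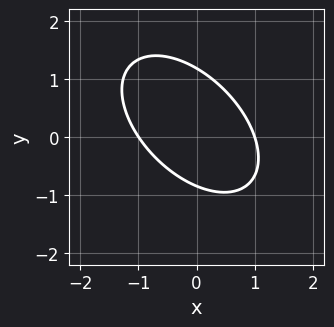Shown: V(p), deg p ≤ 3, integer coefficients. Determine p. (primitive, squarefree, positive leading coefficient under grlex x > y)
3*x^2 + 3*x*y + 3*y^2 - y - 3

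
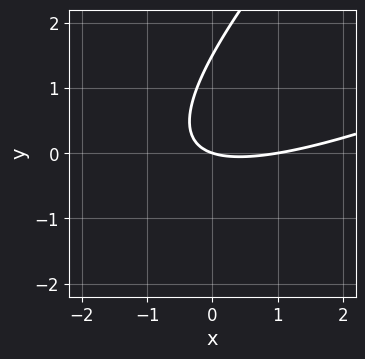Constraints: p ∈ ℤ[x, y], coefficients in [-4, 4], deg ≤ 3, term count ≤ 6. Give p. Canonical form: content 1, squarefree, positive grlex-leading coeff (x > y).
x^2 - 3*x*y + 2*y^2 - x - 3*y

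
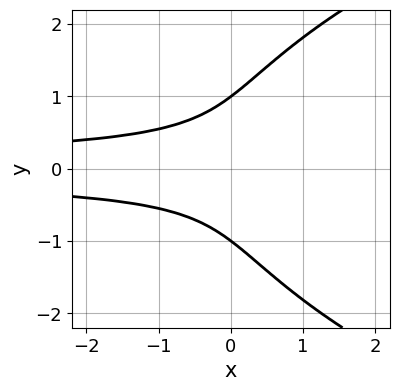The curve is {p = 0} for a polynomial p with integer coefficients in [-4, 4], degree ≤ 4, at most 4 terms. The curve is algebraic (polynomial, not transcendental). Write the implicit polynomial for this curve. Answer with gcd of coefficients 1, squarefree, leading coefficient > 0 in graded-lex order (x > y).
y^4 - 3*x*y^2 - 1

First, degree: a generic line meets the curve in up to 4 points, so deg p = 4.
Next, symmetries: the y ↦ −y reflection is a symmetry, so y appears only in even powers.
Next, checking where it meets the axes: the y-axis gridline crossings are at y ∈ {-1, 1}; it misses every integer gridline on the x-axis.
Finally, assembling these constraints gives the stated polynomial.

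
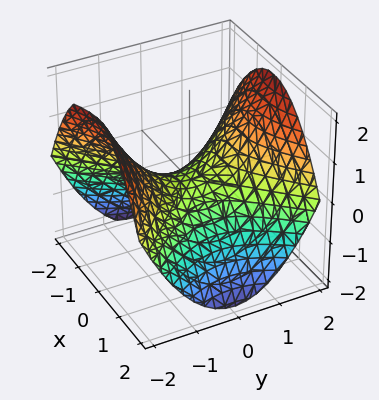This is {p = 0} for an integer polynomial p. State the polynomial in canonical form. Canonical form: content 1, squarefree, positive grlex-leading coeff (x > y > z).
(a) deg p = 2.
(b) Symmetries: it's symmetric under x → −x, forcing even powers of x; mirror symmetry y ↦ −y ⇒ only even powers of y.
(c) Reading off the gridlines: it crosses the y-axis at the gridline y = 0; it meets the x-axis at x = 0 (among the integer gridlines); it meets the z-axis at z = 0 (among the integer gridlines).
(d) Fitting integer coefficients to these (and the overall shape) gives p.

x^2 - y^2 + 2*z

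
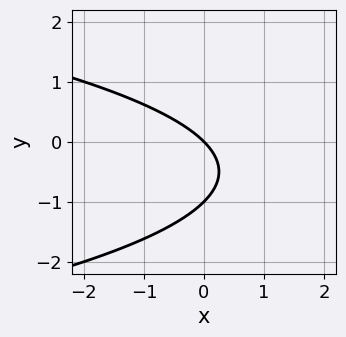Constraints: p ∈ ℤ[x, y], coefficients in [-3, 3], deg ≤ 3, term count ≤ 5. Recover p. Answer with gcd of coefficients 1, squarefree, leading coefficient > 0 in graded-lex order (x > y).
First, deg p = 2. The shape is more complex than any degree-1 curve.
Then, against the integer gridlines: it crosses the x-axis at the gridline x = 0; among the integer gridlines, it crosses the y-axis at y ∈ {-1, 0}.
Finally, solving for integer coefficients yields p as stated.

y^2 + x + y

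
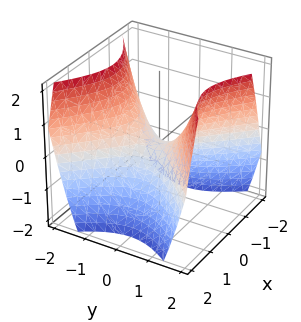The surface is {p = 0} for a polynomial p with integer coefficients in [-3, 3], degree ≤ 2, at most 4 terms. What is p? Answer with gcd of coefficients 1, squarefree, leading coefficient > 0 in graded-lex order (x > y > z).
x^2 - y^2 + z

(a) Degree: a hyperbolic paraboloid; a quadric, so deg p = 2.
(b) Symmetries: mirror symmetry x ↦ −x ⇒ only even powers of x; it's symmetric under y → −y, forcing even powers of y.
(c) From the axis intercepts and sections: it crosses the z-axis at the gridline z = 0; one y-axis crossing is at y = 0; one x-axis crossing is at x = 0.
(d) Together with the visible shape, these determine p as stated.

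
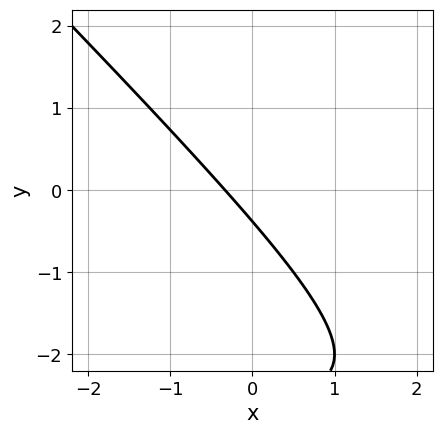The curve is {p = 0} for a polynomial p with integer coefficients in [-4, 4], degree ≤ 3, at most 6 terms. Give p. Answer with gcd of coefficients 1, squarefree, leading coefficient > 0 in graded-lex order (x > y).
(a) The degree is 2 — the shape is more complex than any degree-1 curve.
(b) Solving for integer coefficients yields p as stated.

x*y + y^2 + 3*x + 3*y + 1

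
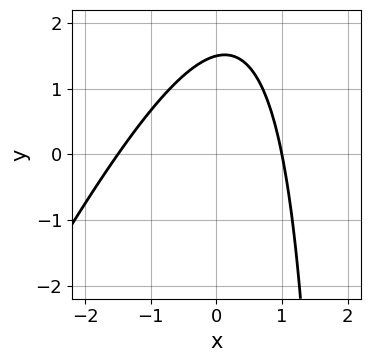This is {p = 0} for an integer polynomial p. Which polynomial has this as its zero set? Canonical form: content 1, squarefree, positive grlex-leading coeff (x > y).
2*x^2 - x*y + x + 2*y - 3

(a) Degree: a generic line meets the curve in up to 2 points, so deg p = 2.
(b) Checking where it meets the axes: one x-axis crossing is at x = 1.
(c) The integer polynomial consistent with all of this is the stated p.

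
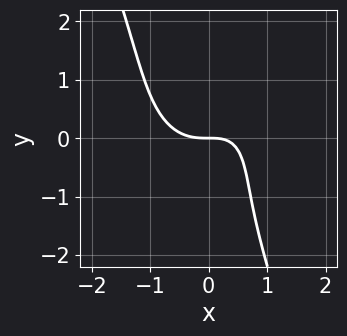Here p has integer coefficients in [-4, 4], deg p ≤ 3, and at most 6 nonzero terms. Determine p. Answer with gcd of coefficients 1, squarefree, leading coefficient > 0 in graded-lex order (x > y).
First, deg p = 3. No degree-2 curve has this shape.
Then, from the axis intercepts and sections: it meets the x-axis at x = 0 (among the integer gridlines); it meets the y-axis at y = 0 (among the integer gridlines).
Finally, together with the visible shape, these determine p as stated.

3*x^3 + 2*x*y^2 + y^3 - 2*x*y + 3*y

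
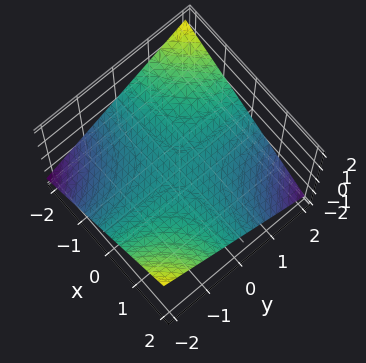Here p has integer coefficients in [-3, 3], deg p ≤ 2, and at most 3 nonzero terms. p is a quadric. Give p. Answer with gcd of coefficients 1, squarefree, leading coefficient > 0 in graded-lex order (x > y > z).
x*y + 3*z

Degree: a saddle surface; a quadric, so deg p = 2.
Against the integer gridlines: the visible y-axis segment lies entirely on the surface; the visible x-axis segment lies entirely on the surface; one z-axis crossing is at z = 0.
Together with the visible shape, these determine p as stated.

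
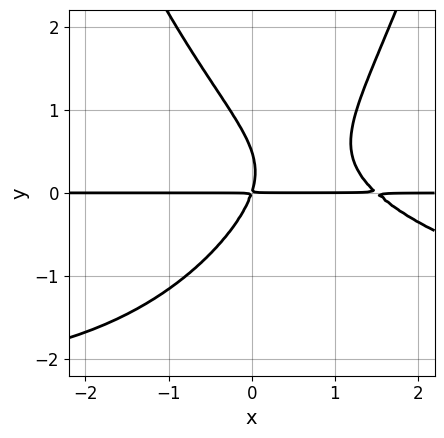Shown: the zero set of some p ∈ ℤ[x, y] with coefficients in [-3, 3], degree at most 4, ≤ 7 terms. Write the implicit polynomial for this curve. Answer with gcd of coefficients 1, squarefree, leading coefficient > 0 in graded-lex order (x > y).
x^2*y^2 + 2*x^2*y - 2*y^3 - 3*x*y + y^2

First, degree: the shape is more complex than any degree-3 curve, so deg p = 4.
Then, reading off the gridlines: every point of the x-axis in the box is on the curve.
Finally, assembling these constraints gives the stated polynomial.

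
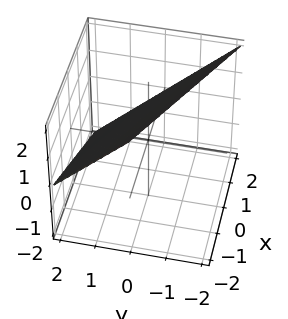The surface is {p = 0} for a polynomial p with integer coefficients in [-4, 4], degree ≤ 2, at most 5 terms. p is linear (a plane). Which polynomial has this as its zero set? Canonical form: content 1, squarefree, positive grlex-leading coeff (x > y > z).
x + 2*y + 2*z - 2

First, deg p = 1. Every cross-section is a straight line — this is a plane.
Then, reading off the gridlines: it meets the y-axis at y = 1 (among the integer gridlines); it crosses the z-axis at the gridline z = 1; it meets the x-axis at x = 2 (among the integer gridlines).
Finally, assembling these constraints gives the stated polynomial.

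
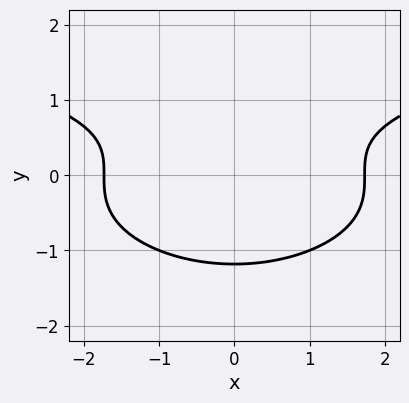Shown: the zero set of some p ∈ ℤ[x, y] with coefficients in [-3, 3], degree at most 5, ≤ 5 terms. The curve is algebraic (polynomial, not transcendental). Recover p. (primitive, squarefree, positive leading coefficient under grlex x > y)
y^4 + 3*y^3 - x^2 + 3

1. deg p = 4. No degree-3 curve has this shape.
2. Symmetries: the x ↦ −x reflection is a symmetry, so x appears only in even powers.
3. Solving for integer coefficients yields p as stated.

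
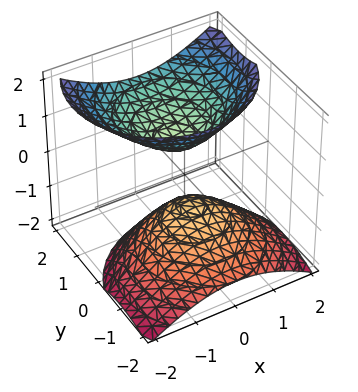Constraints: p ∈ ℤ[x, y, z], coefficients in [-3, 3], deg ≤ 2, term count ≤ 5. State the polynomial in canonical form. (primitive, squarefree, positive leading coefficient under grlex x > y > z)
2*x^2 + 2*y^2 - 2*y*z - 2*z^2 + 1

I count 2 distinct pieces.
deg p = 2.
Reading off the gridlines: it misses every integer gridline on the y-axis; it misses every integer gridline on the x-axis.
Putting this together gives p.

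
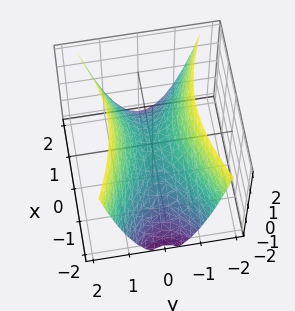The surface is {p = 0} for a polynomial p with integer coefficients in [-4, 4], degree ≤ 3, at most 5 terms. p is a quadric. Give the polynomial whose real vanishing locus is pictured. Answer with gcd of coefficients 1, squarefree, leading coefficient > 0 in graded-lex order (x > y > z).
x^2 - 3*y^2 + 2*z

(a) deg p = 2. A hyperbolic paraboloid; a quadric.
(b) Symmetries: the x ↦ −x reflection is a symmetry, so x appears only in even powers; mirror symmetry y ↦ −y ⇒ only even powers of y.
(c) Reading off the gridlines: one y-axis crossing is at y = 0; it crosses the x-axis at the gridline x = 0; it meets the z-axis at z = 0 (among the integer gridlines).
(d) These observations pin down the coefficients.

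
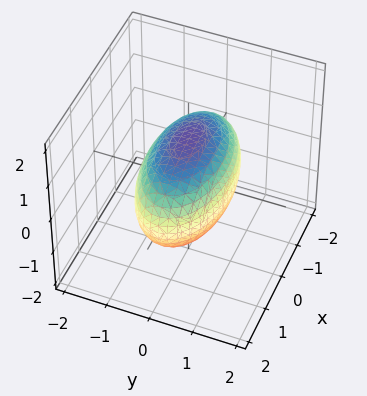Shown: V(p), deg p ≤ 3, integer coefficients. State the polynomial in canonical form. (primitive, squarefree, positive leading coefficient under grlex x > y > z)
x^2 + 3*y^2 + 2*z^2 - 3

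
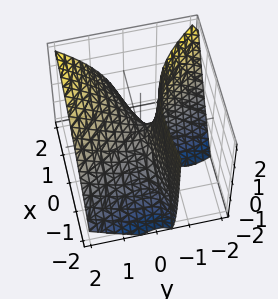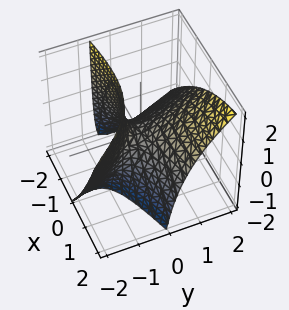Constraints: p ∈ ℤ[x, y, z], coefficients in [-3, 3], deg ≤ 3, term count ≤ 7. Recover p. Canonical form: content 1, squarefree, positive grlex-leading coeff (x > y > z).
x^2 - 3*x*y - 2*y^2 + 3*y*z + 2*z

The degree is 2 — no degree-1 surface has this shape.
Observable constraints: one z-axis crossing is at z = 0; one x-axis crossing is at x = 0; it meets the y-axis at y = 0 (among the integer gridlines).
Assembling these constraints gives the stated polynomial.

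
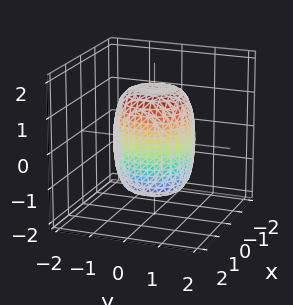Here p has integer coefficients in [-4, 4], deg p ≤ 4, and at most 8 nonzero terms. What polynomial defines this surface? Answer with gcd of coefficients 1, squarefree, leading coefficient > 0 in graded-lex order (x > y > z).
deg p = 4. No degree-3 surface has this shape.
Symmetries: rotational symmetry about the z-axis ⇒ p depends on x, y only through x² + y².
Reading off the gridlines: a circular section at z = -1 has radius exactly 1.
These observations pin down the coefficients.

2*x^4 + 4*x^2*y^2 + 2*y^4 - x^2 - y^2 + z^2 - 2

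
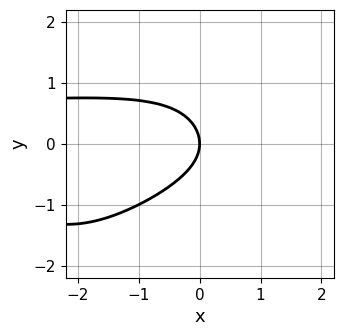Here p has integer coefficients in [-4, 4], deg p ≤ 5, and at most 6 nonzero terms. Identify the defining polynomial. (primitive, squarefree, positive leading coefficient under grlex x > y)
deg p = 4. A generic line meets the curve in up to 4 points.
Observable constraints: it crosses the y-axis at the gridline y = 0; it crosses the x-axis at the gridline x = 0.
Matching integer coefficients to the picture gives p.

x^2*y^2 - 2*x*y^3 + y^4 + 3*y^2 + 3*x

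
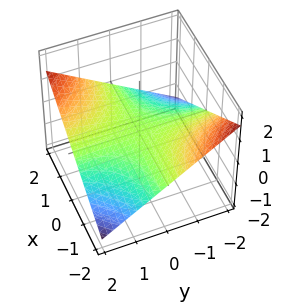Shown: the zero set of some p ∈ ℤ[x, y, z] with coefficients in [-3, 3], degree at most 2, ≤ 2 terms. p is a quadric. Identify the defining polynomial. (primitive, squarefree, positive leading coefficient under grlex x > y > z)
1. Degree: a hyperbolic paraboloid; a quadric, so deg p = 2.
2. Checking where it meets the axes: the visible y-axis segment lies entirely on the surface; it meets the z-axis at z = 0 (among the integer gridlines); the visible x-axis segment lies entirely on the surface.
3. The integer polynomial consistent with all of this is the stated p.

x*y - 3*z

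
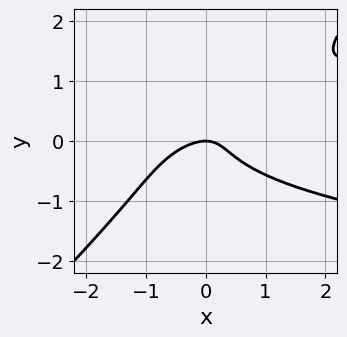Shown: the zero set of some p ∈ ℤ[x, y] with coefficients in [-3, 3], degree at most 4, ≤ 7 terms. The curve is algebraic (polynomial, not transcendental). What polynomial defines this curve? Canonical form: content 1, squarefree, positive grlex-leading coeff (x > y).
First, the degree is 3 — a generic line meets the curve in up to 3 points.
Next, checking where it meets the axes: it meets the x-axis at x = 0 (among the integer gridlines); it meets the y-axis at y = 0 (among the integer gridlines).
Finally, assembling these constraints gives the stated polynomial.

2*x*y^2 - 2*y^3 - x^2 + x*y - y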